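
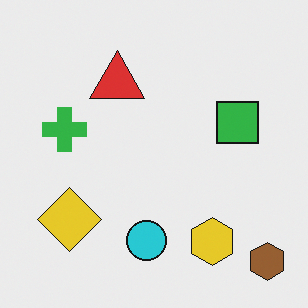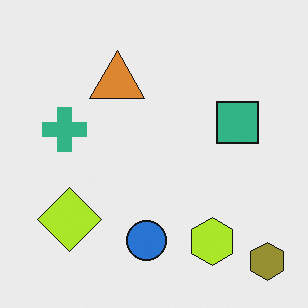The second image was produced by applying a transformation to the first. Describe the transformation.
This is the original image hue-shifted slightly.

Every shape's color has rotated by the same amount around the hue wheel — a uniform hue shift.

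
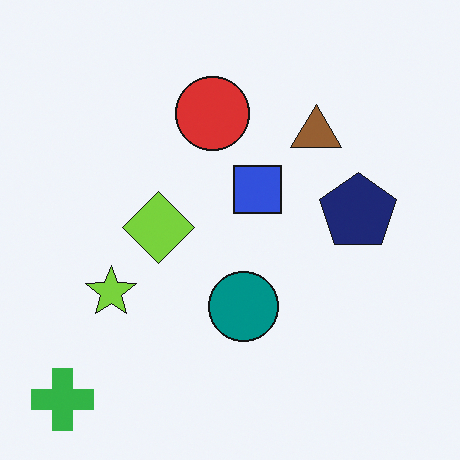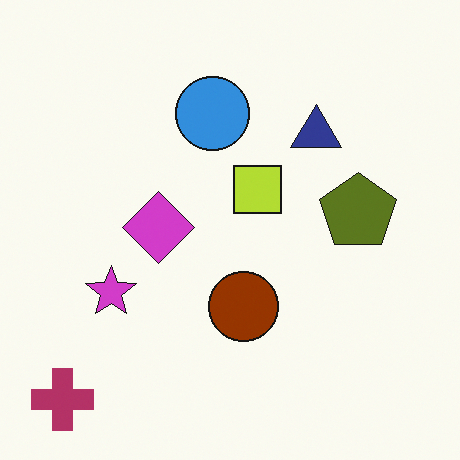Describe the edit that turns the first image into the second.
The image was hue-shifted by a large amount.

Every shape's color has rotated by the same amount around the hue wheel — a uniform hue shift.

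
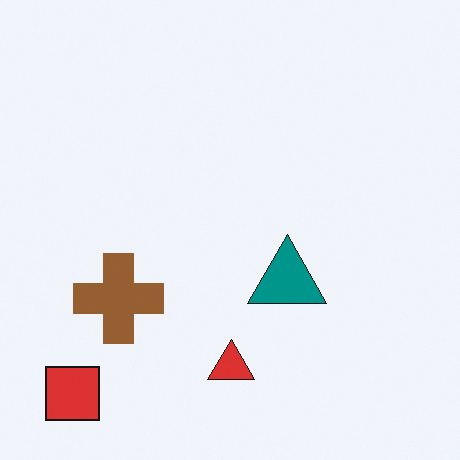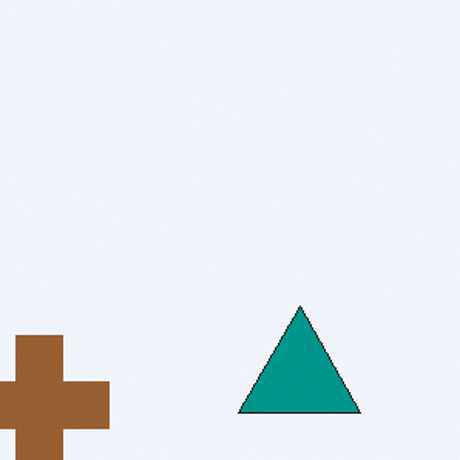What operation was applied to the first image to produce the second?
The second image is the first cropped to a modestly smaller region and rescaled.

The visible shapes are larger and the field of view is narrower; shapes near the original edges may be partly or wholly outside the frame — a crop-and-rescale.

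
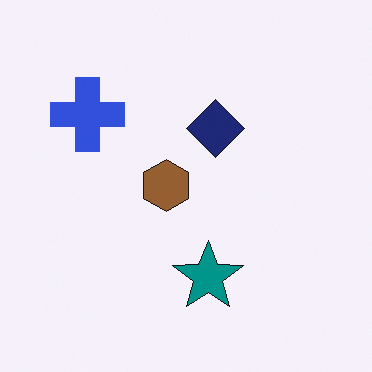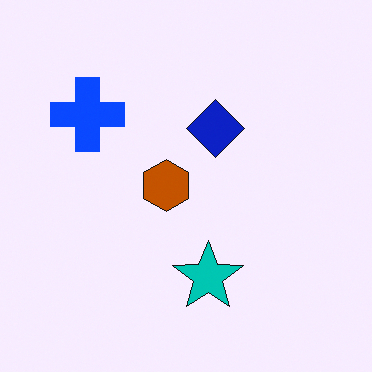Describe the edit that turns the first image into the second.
Made much more vivid (saturation change).

All colors are more vivid — a global saturation change.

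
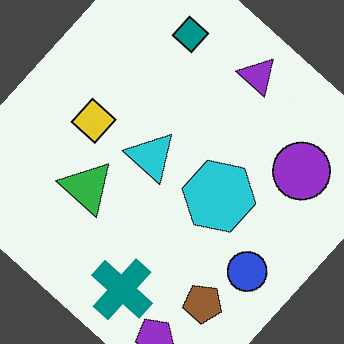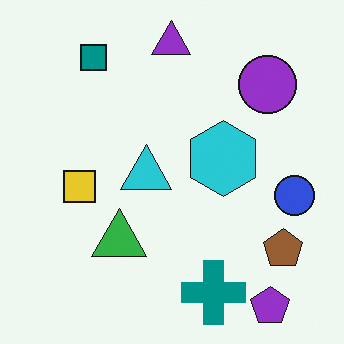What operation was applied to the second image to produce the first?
This is the original image rotated clockwise by a large amount — several tens of degrees.

Every shape is tilted by the same angle and the image corners show triangular fill wedges — a whole-image rotation by a non-right angle.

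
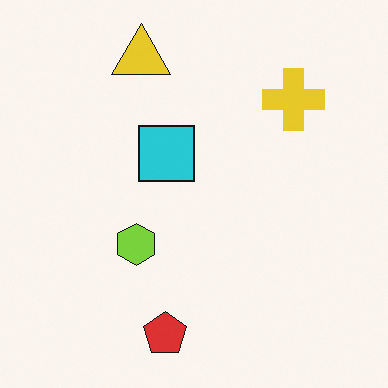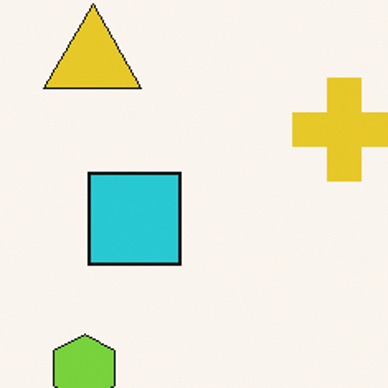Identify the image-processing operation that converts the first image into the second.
Cropped tightly and scaled back up.

The visible shapes are larger and the field of view is narrower; shapes near the original edges may be partly or wholly outside the frame — a crop-and-rescale.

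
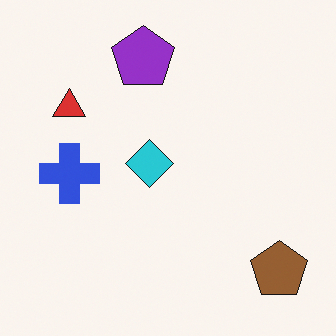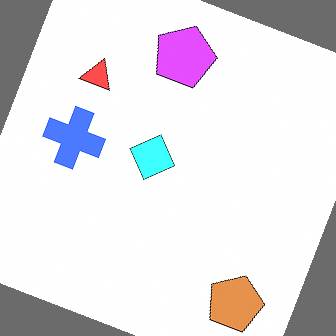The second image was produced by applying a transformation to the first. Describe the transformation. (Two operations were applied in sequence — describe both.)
This is the original image rotated clockwise by a moderate amount, then noticeably brightened.

Every shape is tilted by the same angle and the image corners show triangular fill wedges — a whole-image rotation by a non-right angle. Every pixel — background and shapes alike — is uniformly brightened.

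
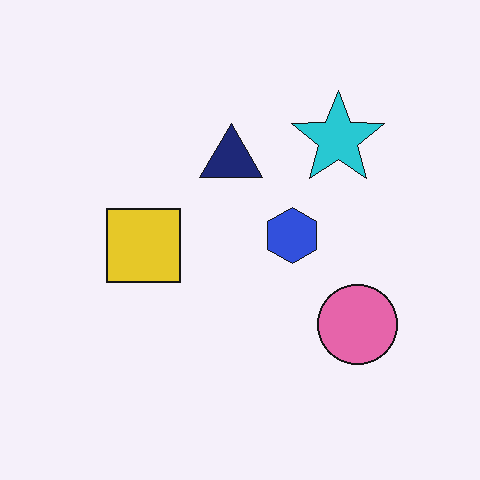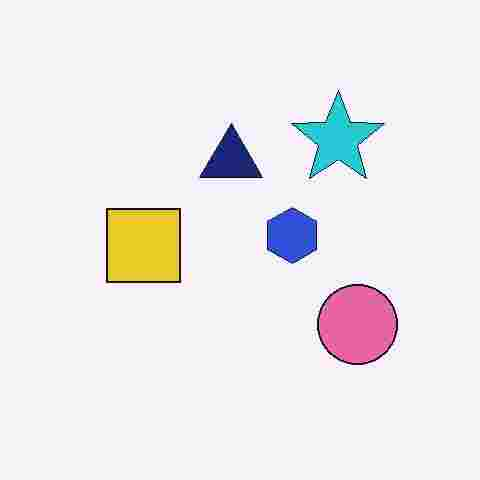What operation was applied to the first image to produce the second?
It was heavily JPEG-compressed with obvious blocking artifacts.

Blocky 8×8 compression artifacts appear around shape edges and the flat background shows ringing — characteristic JPEG degradation.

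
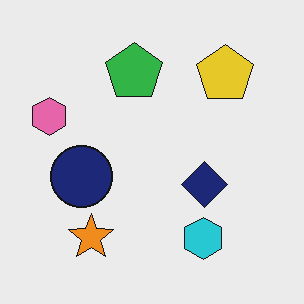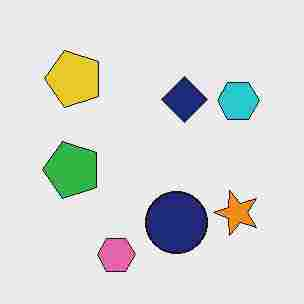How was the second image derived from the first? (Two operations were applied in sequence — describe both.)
The transformation is: rotated 90° counter-clockwise, then heavily JPEG-compressed with obvious blocking artifacts.

The pink hexagon sits in the left of the first image and the bottom of the second — consistent with a whole-image 90° counter-clockwise rotation. Blocky 8×8 compression artifacts appear around shape edges and the flat background shows ringing — characteristic JPEG degradation.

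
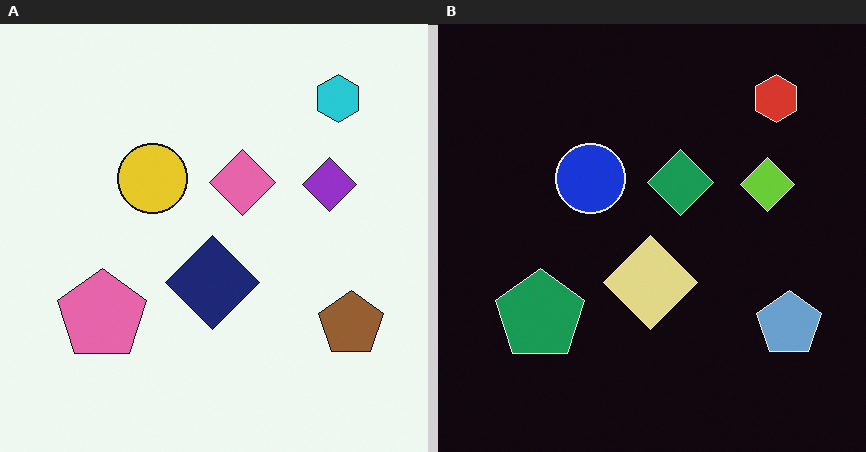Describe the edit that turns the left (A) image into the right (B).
The transformation is: color-inverted (negative).

The light background has become dark and every shape's color is its complement — a photographic negative.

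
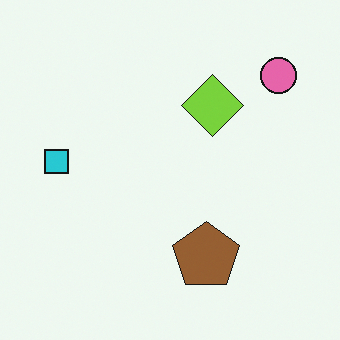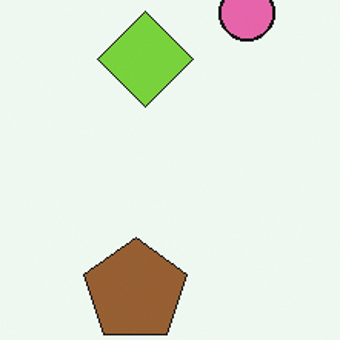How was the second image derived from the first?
The image was cropped to a modestly smaller region and rescaled.

The visible shapes are larger and the field of view is narrower; shapes near the original edges may be partly or wholly outside the frame — a crop-and-rescale.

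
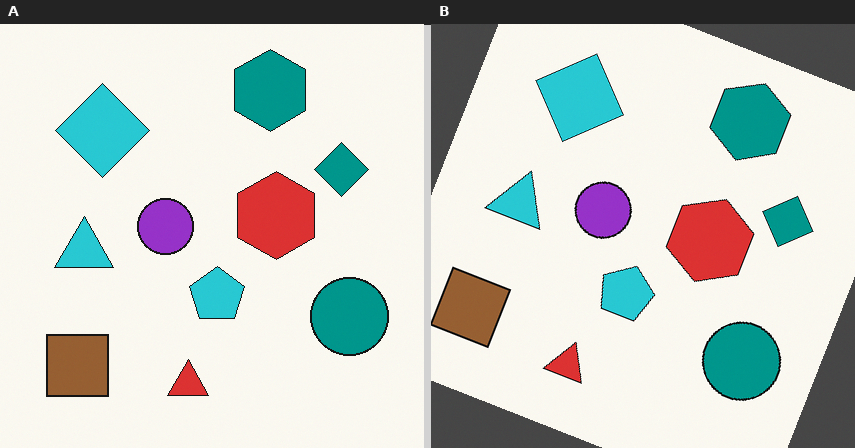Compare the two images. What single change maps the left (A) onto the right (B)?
Rotated clockwise by a clearly visible amount.

Every shape is tilted by the same angle and the image corners show triangular fill wedges — a whole-image rotation by a non-right angle.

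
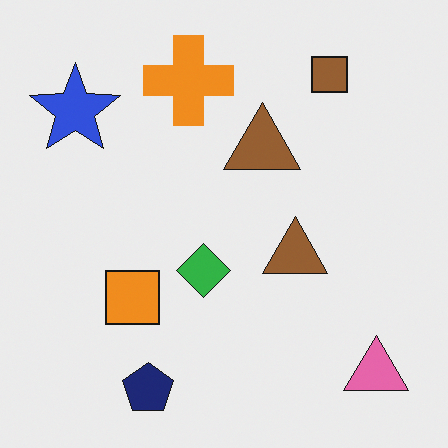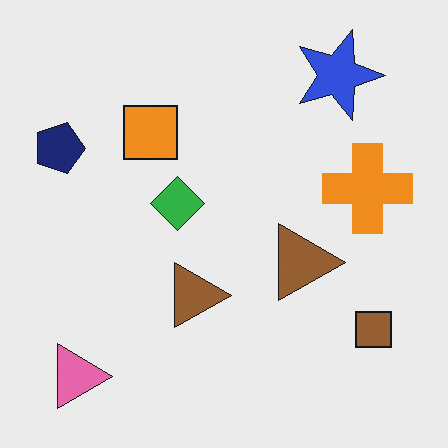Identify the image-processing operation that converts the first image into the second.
The transformation is: rotated 90° clockwise.

The pink triangle sits in the bottom-right of the first image and the bottom-left of the second — consistent with a whole-image 90° clockwise rotation.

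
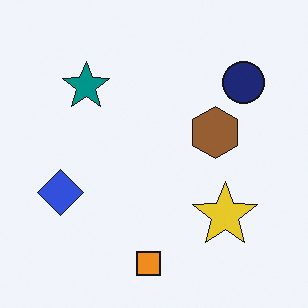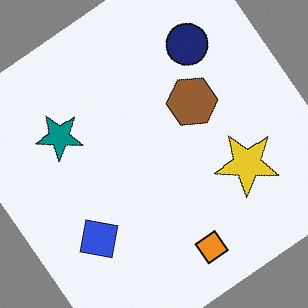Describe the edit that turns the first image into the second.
The image was rotated counter-clockwise by a large amount — several tens of degrees.

Every shape is tilted by the same angle and the image corners show triangular fill wedges — a whole-image rotation by a non-right angle.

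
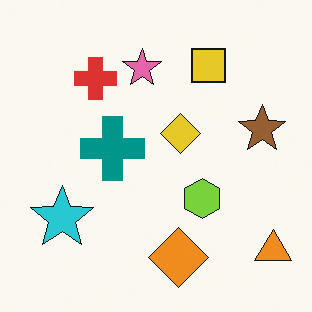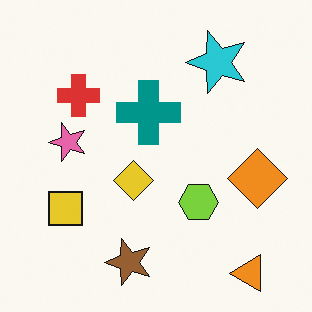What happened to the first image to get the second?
Transposed (reflected across the top-left ↔ bottom-right diagonal).

Shapes have swapped their row and column positions — what was in the top-right is now in the bottom-left — a diagonal reflection.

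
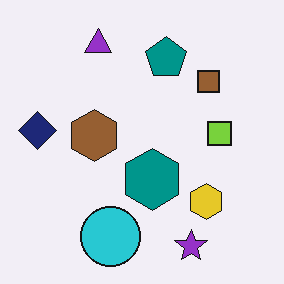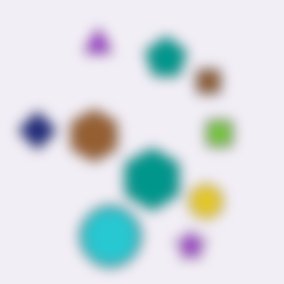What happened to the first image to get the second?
It was heavily blurred.

Shape edges and outlines are uniformly softened across the whole image.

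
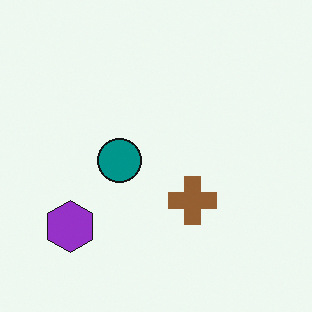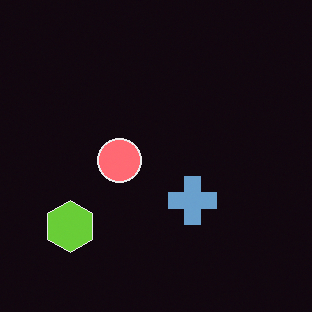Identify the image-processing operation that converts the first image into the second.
The second image is the first color-inverted (negative).

The light background has become dark and every shape's color is its complement — a photographic negative.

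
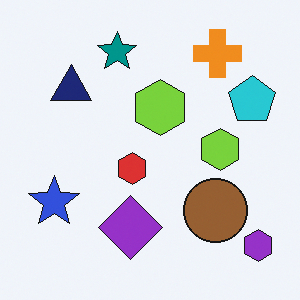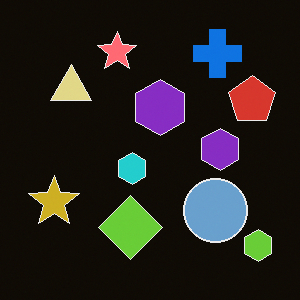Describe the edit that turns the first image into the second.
This is the original image color-inverted (negative).

The light background has become dark and every shape's color is its complement — a photographic negative.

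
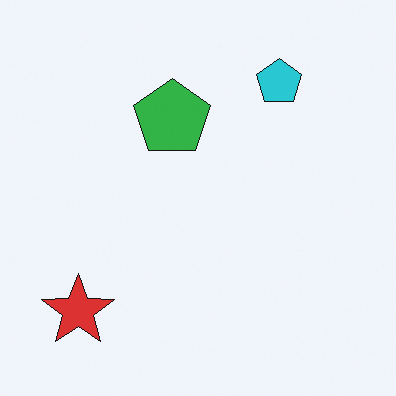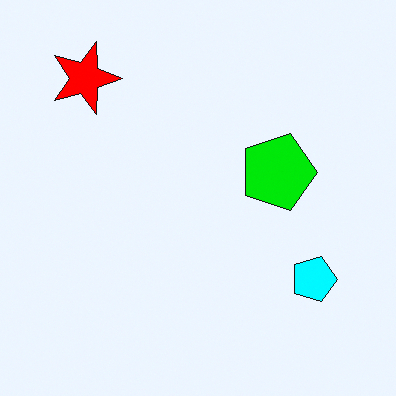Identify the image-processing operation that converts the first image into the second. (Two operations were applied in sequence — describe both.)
This is the original image made much more vivid (saturation change), then rotated 90° clockwise.

All colors are more vivid — a global saturation change. The red star sits in the bottom-left of the first image and the top-left of the second — consistent with a whole-image 90° clockwise rotation.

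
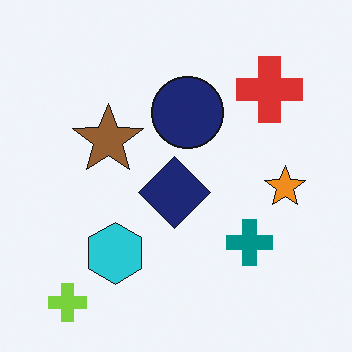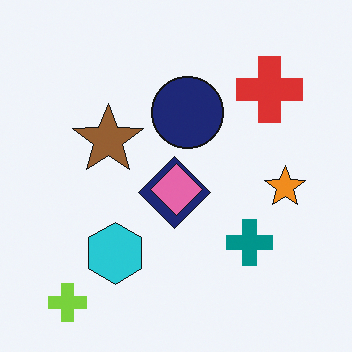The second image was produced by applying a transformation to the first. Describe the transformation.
The transformation is: overlaid with an additional pink diamond.

A pink diamond appears in the second image that is absent from the first.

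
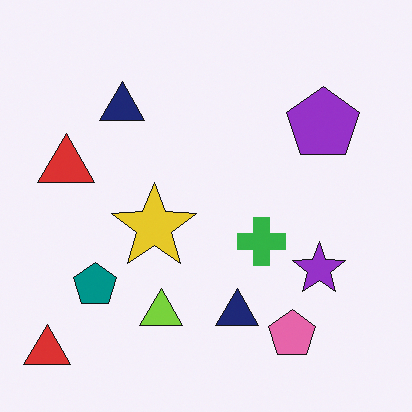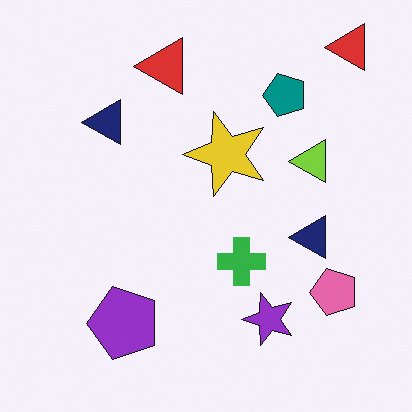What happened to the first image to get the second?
Transposed (reflected across the top-left ↔ bottom-right diagonal).

Shapes have swapped their row and column positions — what was in the top-right is now in the bottom-left — a diagonal reflection.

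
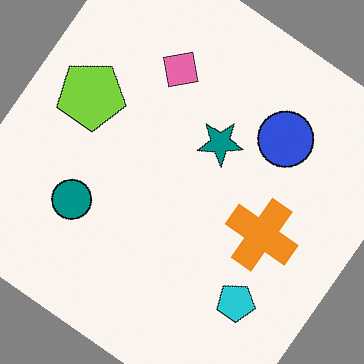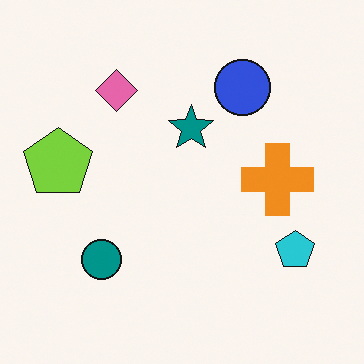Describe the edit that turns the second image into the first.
Rotated clockwise by a large amount — several tens of degrees.

Every shape is tilted by the same angle and the image corners show triangular fill wedges — a whole-image rotation by a non-right angle.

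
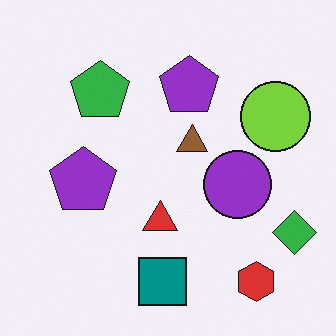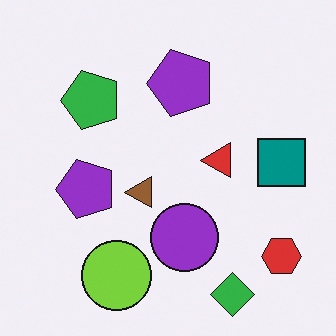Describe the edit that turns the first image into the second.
It was transposed (reflected across the top-left ↔ bottom-right diagonal).

Shapes have swapped their row and column positions — what was in the top-right is now in the bottom-left — a diagonal reflection.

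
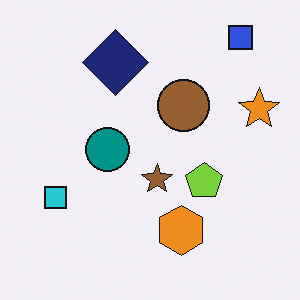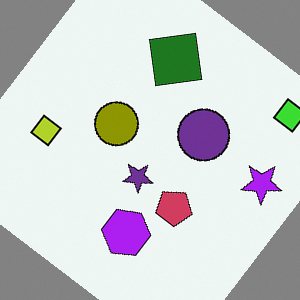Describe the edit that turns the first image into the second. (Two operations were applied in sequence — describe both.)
The transformation is: rotated clockwise by a large amount — several tens of degrees, then hue-shifted through roughly half the color wheel.

Every shape is tilted by the same angle and the image corners show triangular fill wedges — a whole-image rotation by a non-right angle. Every shape's color has rotated by the same amount around the hue wheel — a uniform hue shift.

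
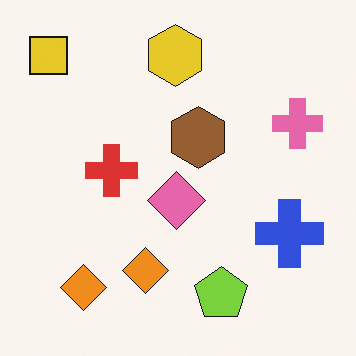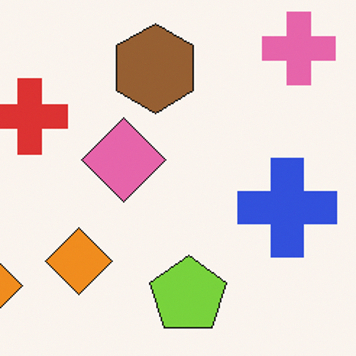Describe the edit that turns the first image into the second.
This is the original image cropped slightly and scaled back up.

The visible shapes are larger and the field of view is narrower; shapes near the original edges may be partly or wholly outside the frame — a crop-and-rescale.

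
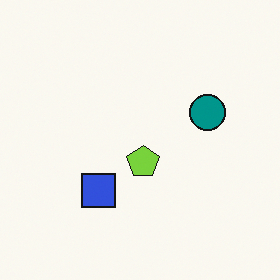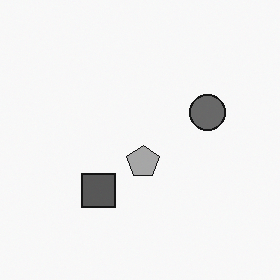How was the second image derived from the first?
The transformation is: converted to grayscale.

All color is removed — every shape is now a shade of grey.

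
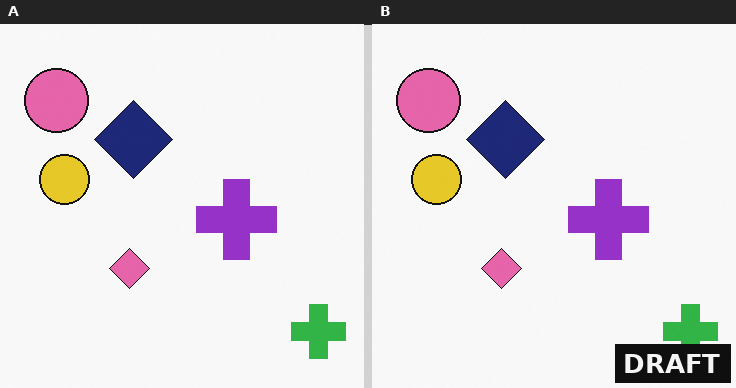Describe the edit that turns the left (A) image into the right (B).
This is the original image watermarked with the text "DRAFT" in the lower-right corner.

A dark label reading "DRAFT" appears in the lower-right corner.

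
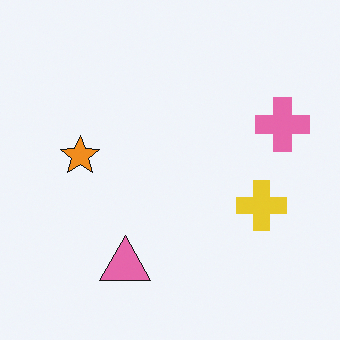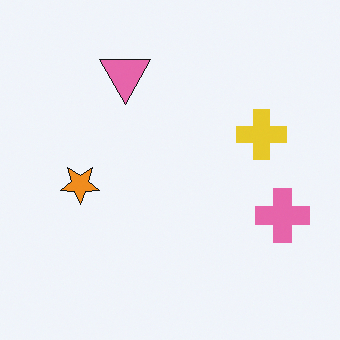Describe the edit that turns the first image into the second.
The second image is the first flipped vertically (top ↔ bottom).

The pink triangle is in the bottom of the first image and the top of the second — shapes on opposite sides of the horizontal midline have swapped in a mirror flip.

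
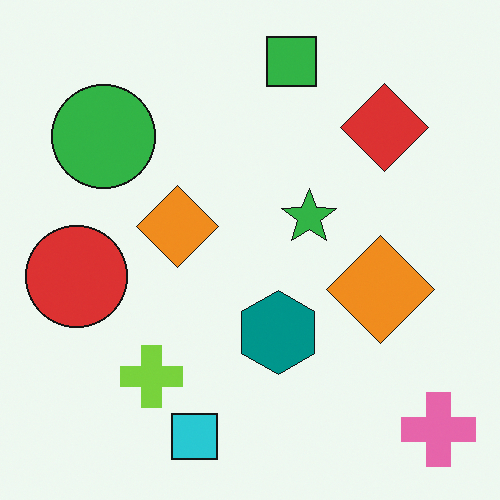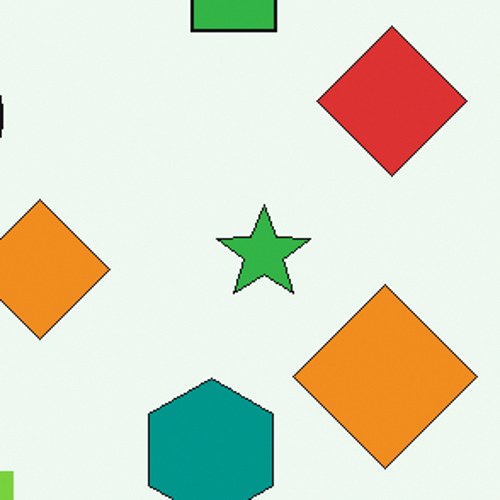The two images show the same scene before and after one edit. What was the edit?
Cropped to a noticeably smaller region and rescaled.

The visible shapes are larger and the field of view is narrower; shapes near the original edges may be partly or wholly outside the frame — a crop-and-rescale.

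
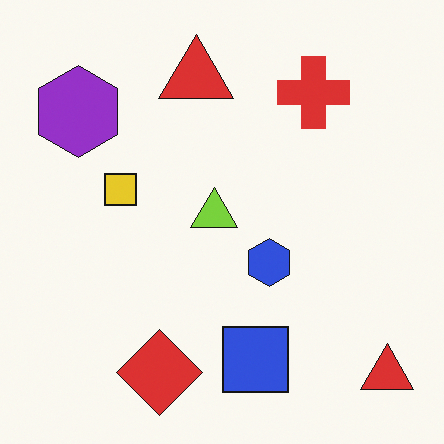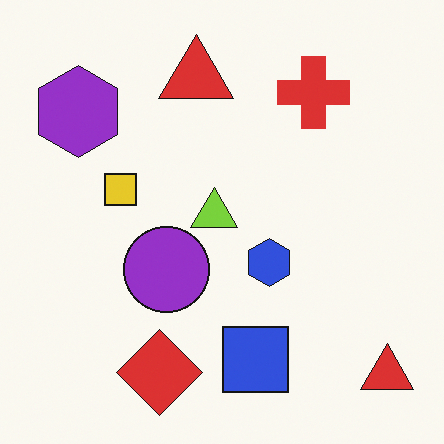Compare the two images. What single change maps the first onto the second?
It was overlaid with an additional purple circle.

A purple circle appears in the second image that is absent from the first.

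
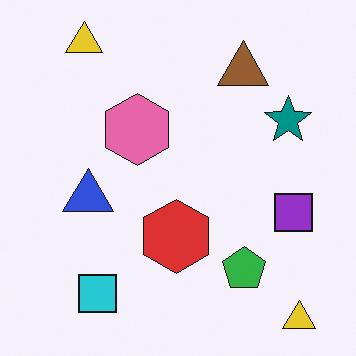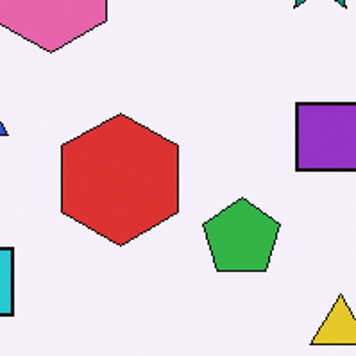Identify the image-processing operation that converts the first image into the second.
The transformation is: cropped to a noticeably smaller region and rescaled.

The visible shapes are larger and the field of view is narrower; shapes near the original edges may be partly or wholly outside the frame — a crop-and-rescale.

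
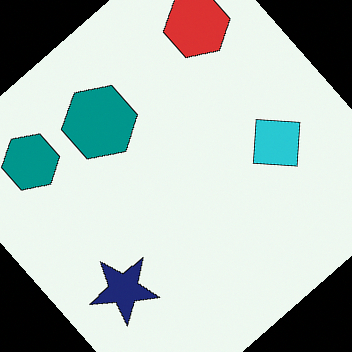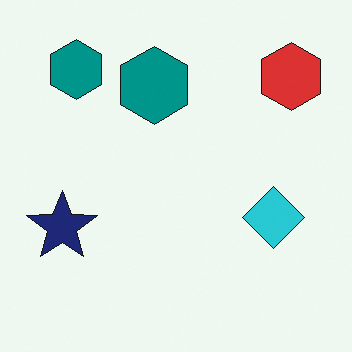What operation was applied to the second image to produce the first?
The transformation is: rotated counter-clockwise by a large amount — several tens of degrees.

Every shape is tilted by the same angle and the image corners show triangular fill wedges — a whole-image rotation by a non-right angle.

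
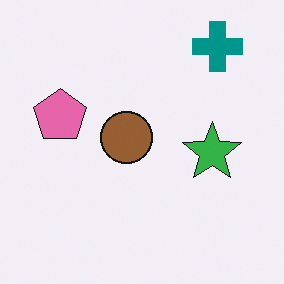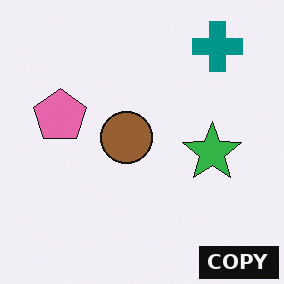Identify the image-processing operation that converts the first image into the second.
Watermarked with the text "COPY" in the lower-right corner.

A dark label reading "COPY" appears in the lower-right corner.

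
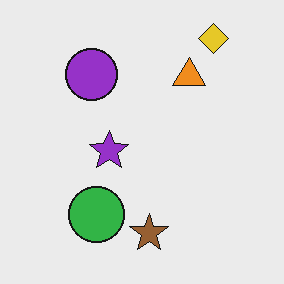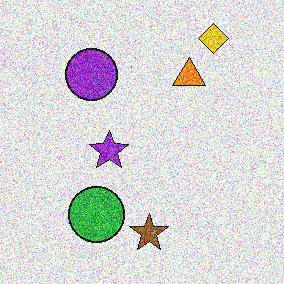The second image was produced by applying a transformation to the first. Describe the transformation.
Degraded with strong gaussian noise.

Random speckle covers the whole image, including the flat background.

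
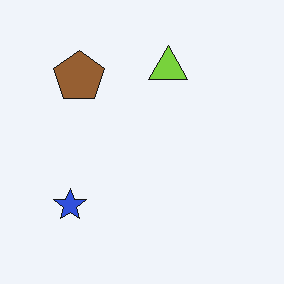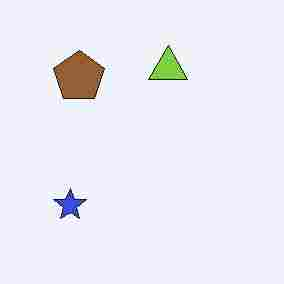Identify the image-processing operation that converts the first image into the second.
Degraded with heavy JPEG compression.

Blocky 8×8 compression artifacts appear around shape edges and the flat background shows ringing — characteristic JPEG degradation.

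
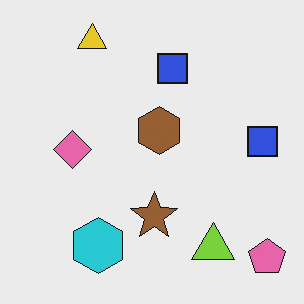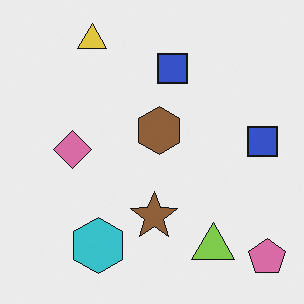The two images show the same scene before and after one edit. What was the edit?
This is the original image slightly desaturated.

All colors are more muted and greyish — a global saturation change.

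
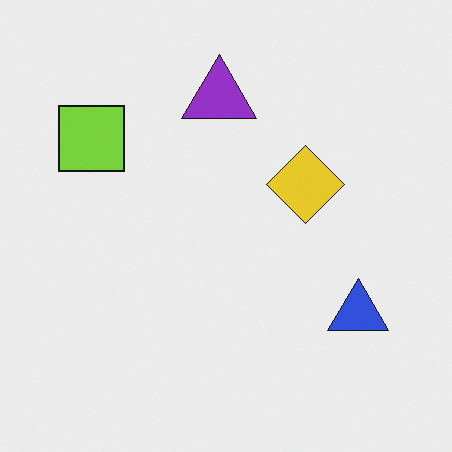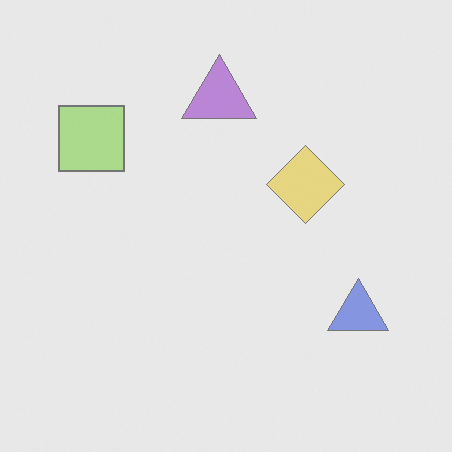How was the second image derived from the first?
It was washed out (contrast reduced).

Tones are pushed toward mid-grey across the whole image — a global contrast change.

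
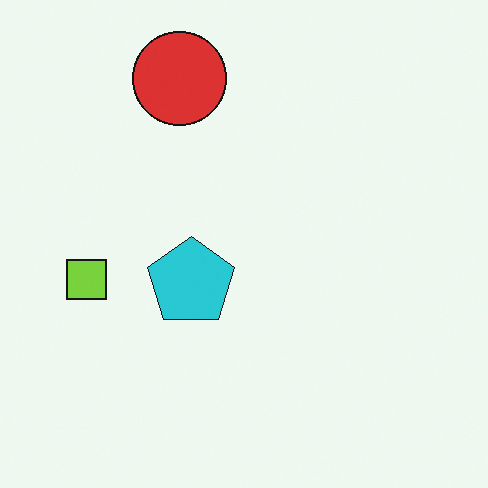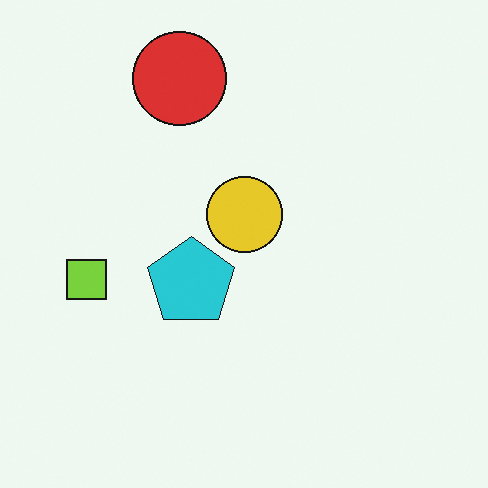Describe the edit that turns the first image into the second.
This is the original image overlaid with an additional yellow circle.

A yellow circle appears in the second image that is absent from the first.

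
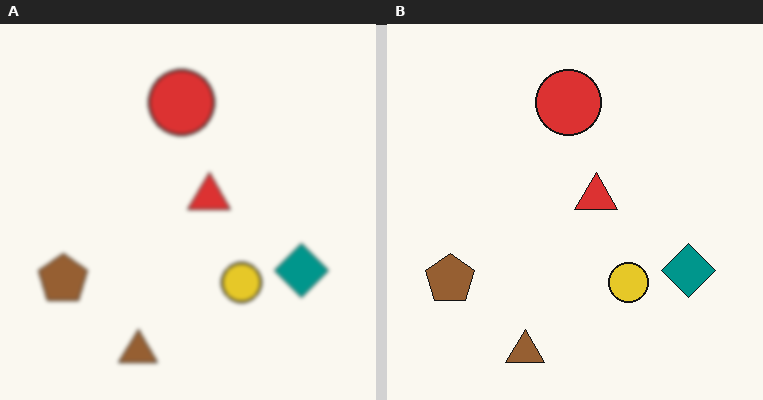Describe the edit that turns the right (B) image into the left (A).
This is the original image lightly blurred.

Shape edges and outlines are uniformly softened across the whole image.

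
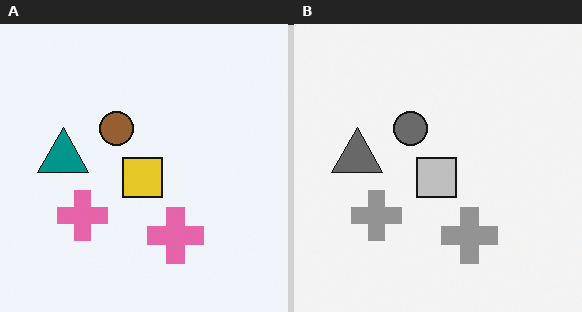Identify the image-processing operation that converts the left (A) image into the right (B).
The transformation is: converted to grayscale.

All color is removed — every shape is now a shade of grey.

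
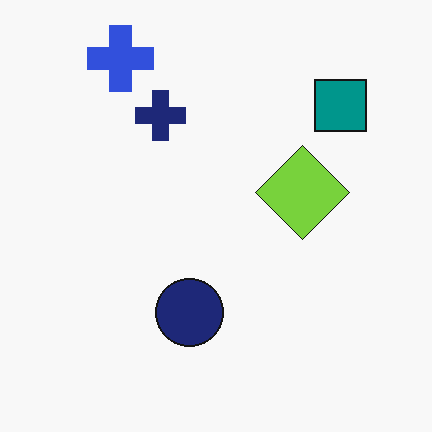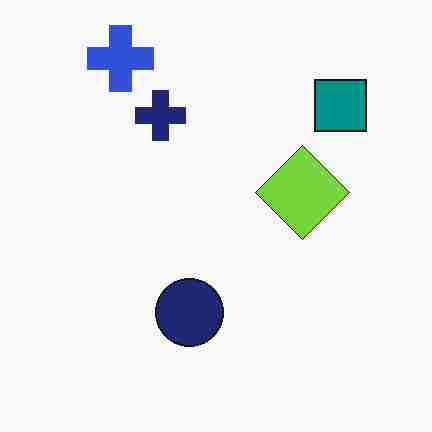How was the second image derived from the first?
It was degraded with heavy JPEG compression.

Blocky 8×8 compression artifacts appear around shape edges and the flat background shows ringing — characteristic JPEG degradation.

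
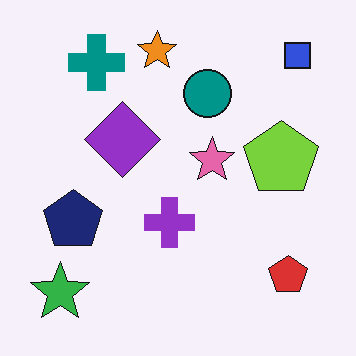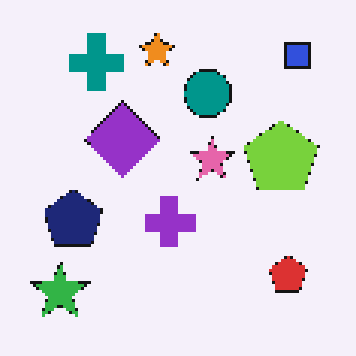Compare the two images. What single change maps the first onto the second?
Lightly pixelated (a mild mosaic effect).

Shapes are reduced to large square blocks; fine edges and outlines are lost — a downscale-then-upscale (mosaic) effect.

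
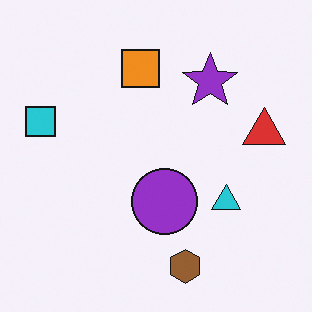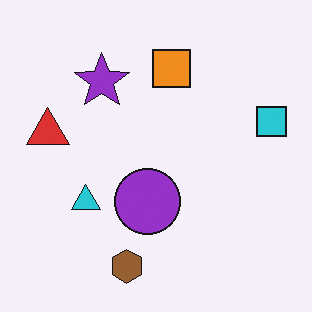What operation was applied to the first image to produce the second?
Flipped horizontally (left ↔ right).

The cyan square is in the left of the first image and the right of the second — shapes on opposite sides of the vertical midline have swapped in a mirror flip.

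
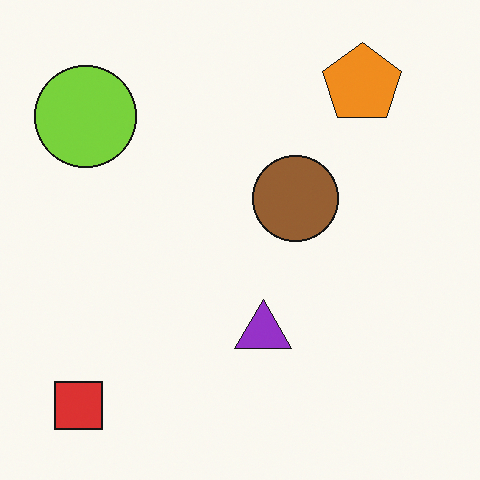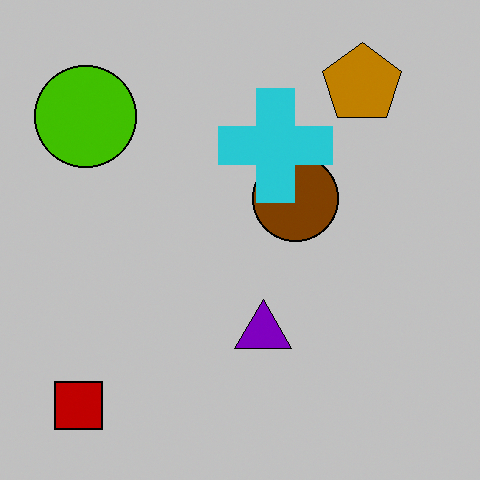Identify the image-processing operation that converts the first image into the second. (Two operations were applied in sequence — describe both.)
The second image is the first heavily posterized to just a handful of flat colors, then overlaid with an additional cyan cross.

Each flat color has snapped to a coarser quantized level — most visibly, the near-white background has dropped to a flat grey. A cyan cross appears in the second image that is absent from the first.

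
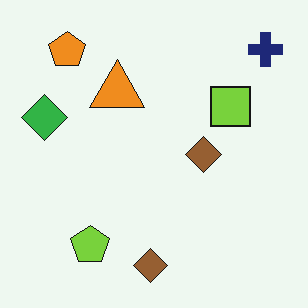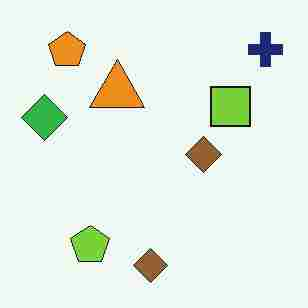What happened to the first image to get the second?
This is the original image heavily JPEG-compressed with obvious blocking artifacts.

Blocky 8×8 compression artifacts appear around shape edges and the flat background shows ringing — characteristic JPEG degradation.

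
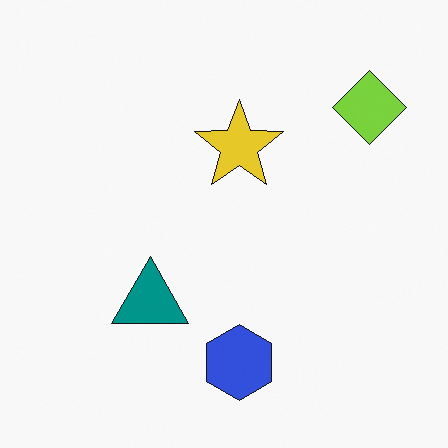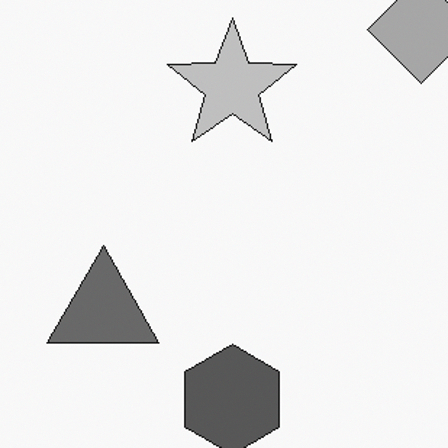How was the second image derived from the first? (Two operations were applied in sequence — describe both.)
The second image is the first cropped to a modestly smaller region and rescaled, then converted to grayscale.

The visible shapes are larger and the field of view is narrower; shapes near the original edges may be partly or wholly outside the frame — a crop-and-rescale. All color is removed — every shape is now a shade of grey.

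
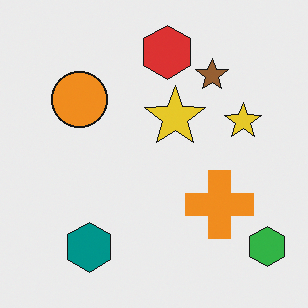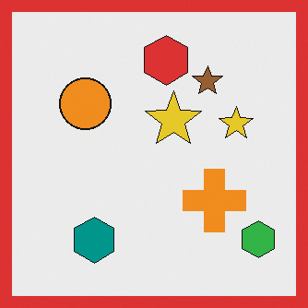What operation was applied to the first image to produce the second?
The transformation is: framed with a red border.

A solid red frame runs around the edge of the second image, with the content slightly shrunk inside it.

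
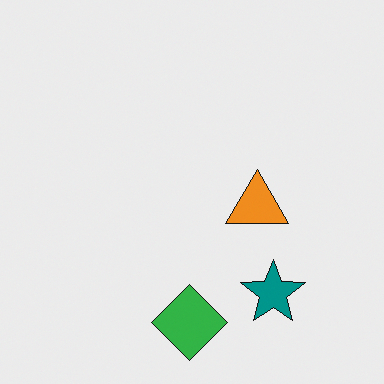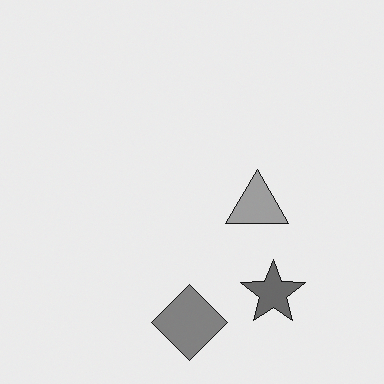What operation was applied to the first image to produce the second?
The image was converted to grayscale.

All color is removed — every shape is now a shade of grey.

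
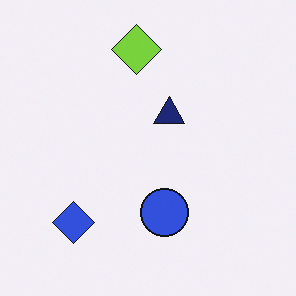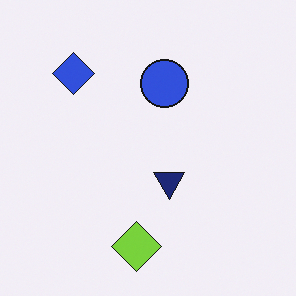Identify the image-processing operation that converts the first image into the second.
Flipped vertically (top ↔ bottom).

The lime diamond is in the top of the first image and the bottom of the second — shapes on opposite sides of the horizontal midline have swapped in a mirror flip.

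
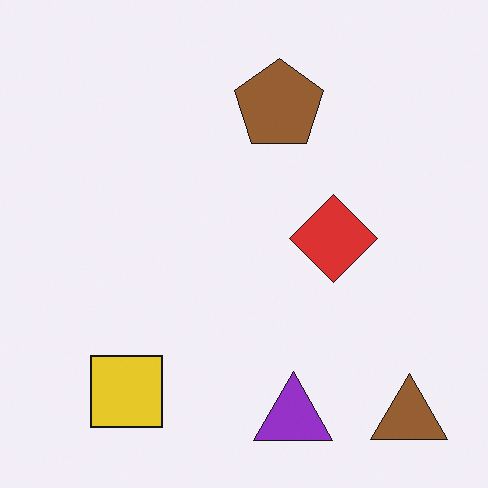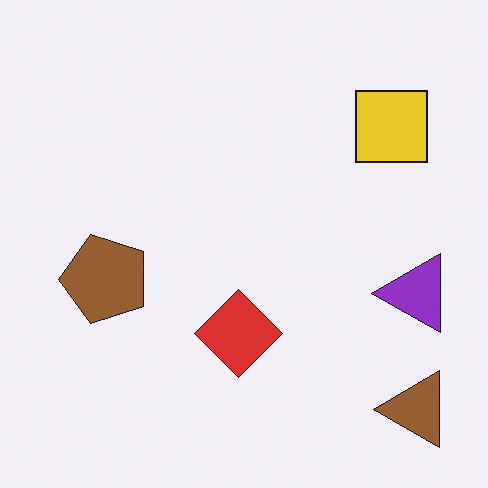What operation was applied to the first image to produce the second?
Transposed (reflected across the top-left ↔ bottom-right diagonal).

Shapes have swapped their row and column positions — what was in the top-right is now in the bottom-left — a diagonal reflection.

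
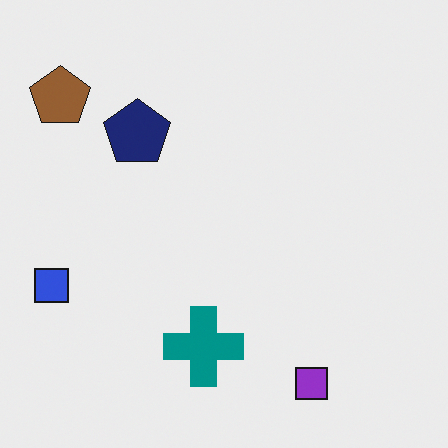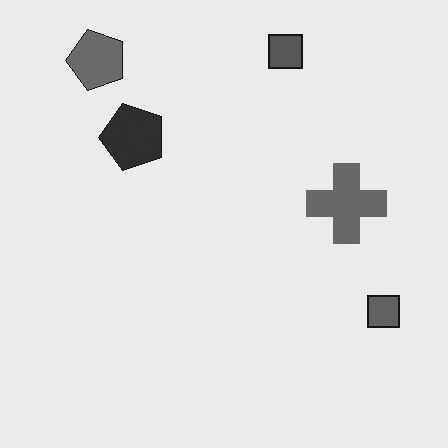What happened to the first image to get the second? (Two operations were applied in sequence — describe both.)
Converted to grayscale, then transposed (reflected across the top-left ↔ bottom-right diagonal).

All color is removed — every shape is now a shade of grey. Shapes have swapped their row and column positions — what was in the top-right is now in the bottom-left — a diagonal reflection.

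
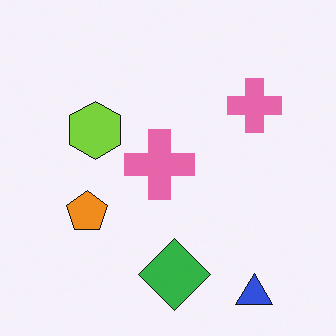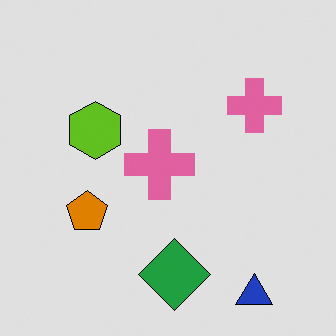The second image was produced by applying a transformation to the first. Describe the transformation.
The image was posterized to a reduced palette.

Each flat color has snapped to a coarser quantized level — most visibly, the near-white background has dropped to a flat grey.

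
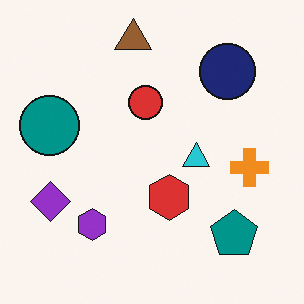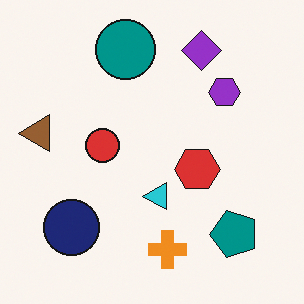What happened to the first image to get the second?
This is the original image transposed (reflected across the top-left ↔ bottom-right diagonal).

Shapes have swapped their row and column positions — what was in the top-right is now in the bottom-left — a diagonal reflection.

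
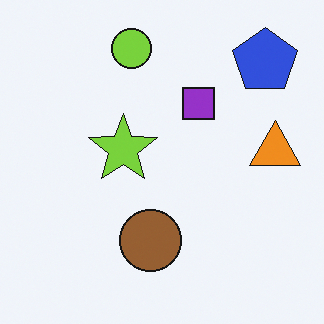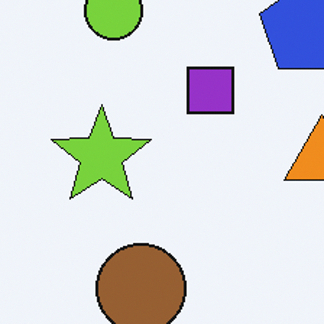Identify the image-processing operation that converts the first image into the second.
The image was cropped to a modestly smaller region and rescaled.

The visible shapes are larger and the field of view is narrower; shapes near the original edges may be partly or wholly outside the frame — a crop-and-rescale.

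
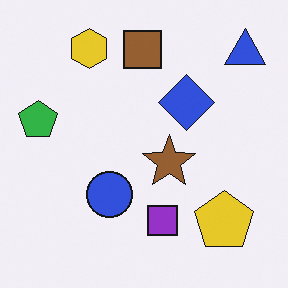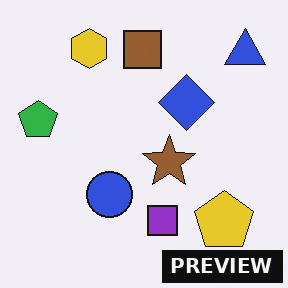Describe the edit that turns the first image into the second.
It was watermarked with the text "PREVIEW" in the lower-right corner.

A dark label reading "PREVIEW" appears in the lower-right corner.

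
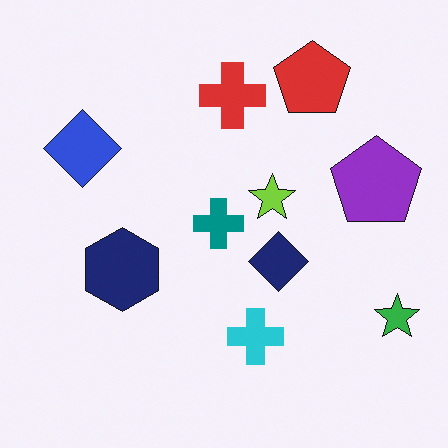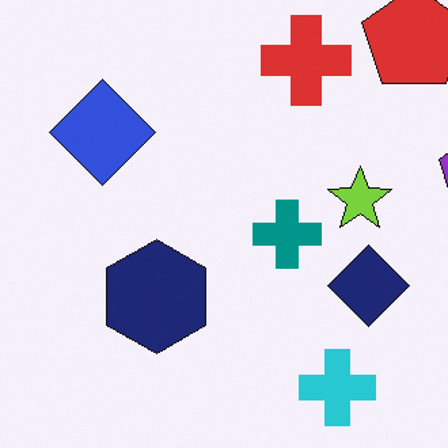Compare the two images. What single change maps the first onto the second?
The transformation is: cropped to a modestly smaller region and rescaled.

The visible shapes are larger and the field of view is narrower; shapes near the original edges may be partly or wholly outside the frame — a crop-and-rescale.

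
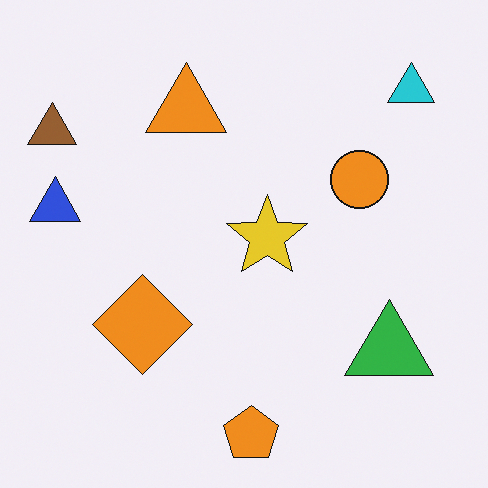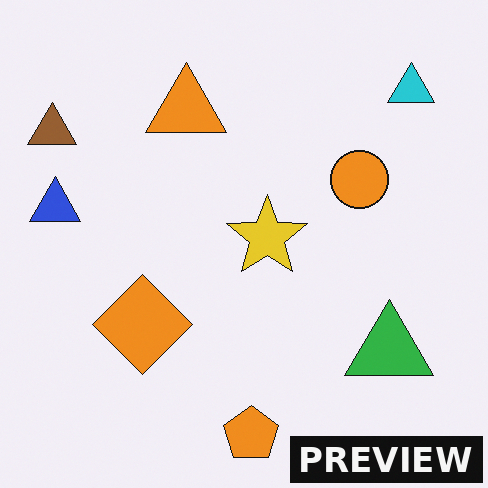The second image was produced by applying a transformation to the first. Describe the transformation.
Watermarked with the text "PREVIEW" in the lower-right corner.

A dark label reading "PREVIEW" appears in the lower-right corner.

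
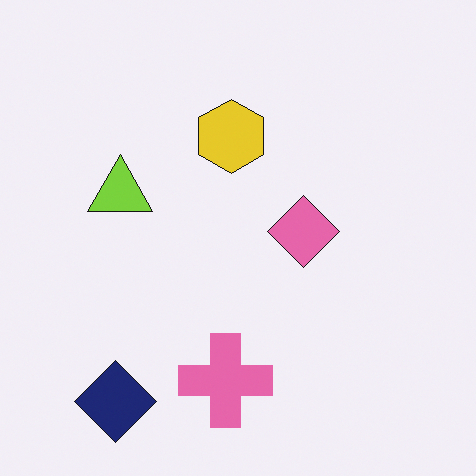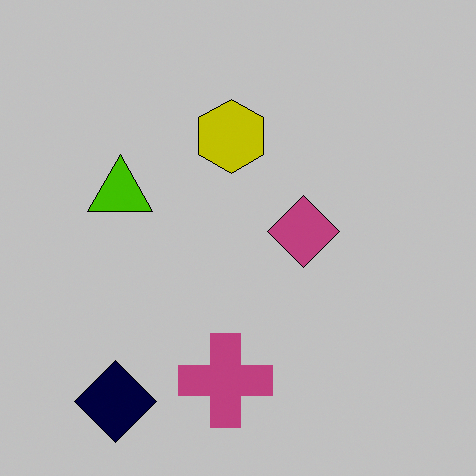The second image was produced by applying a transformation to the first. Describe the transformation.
It was aggressively posterized.

Each flat color has snapped to a coarser quantized level — most visibly, the near-white background has dropped to a flat grey.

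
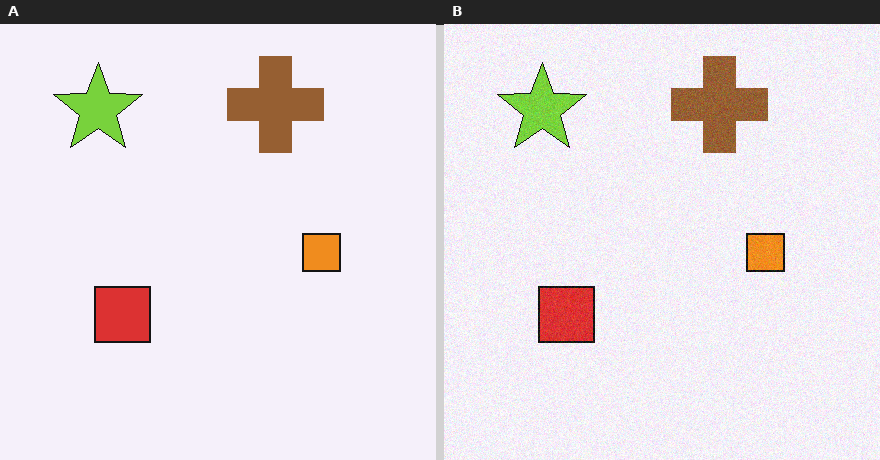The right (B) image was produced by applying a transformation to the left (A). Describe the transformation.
The transformation is: degraded with a light layer of grain.

Random speckle covers the whole image, including the flat background.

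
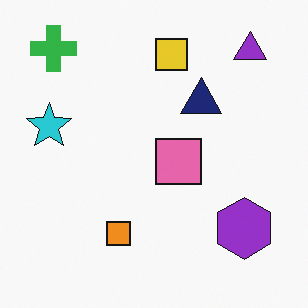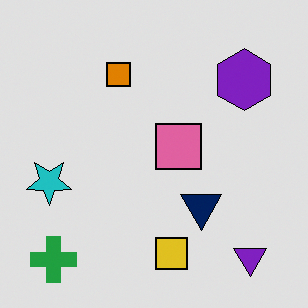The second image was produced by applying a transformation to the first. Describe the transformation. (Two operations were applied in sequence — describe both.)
The image was posterized to a reduced palette, then flipped vertically (top ↔ bottom).

Each flat color has snapped to a coarser quantized level — most visibly, the near-white background has dropped to a flat grey. The green cross is in the top-left of the first image and the bottom-left of the second — shapes on opposite sides of the horizontal midline have swapped in a mirror flip.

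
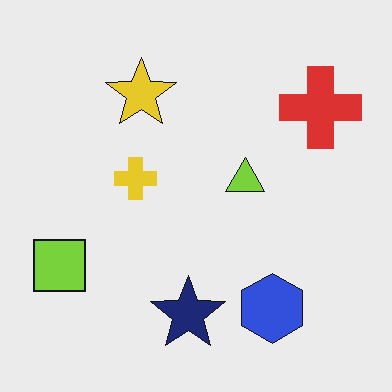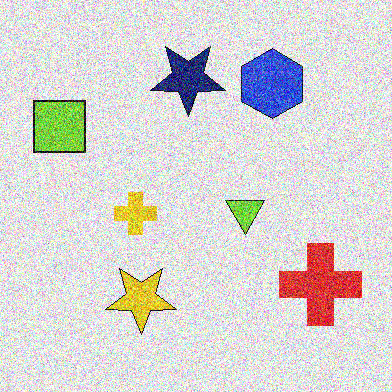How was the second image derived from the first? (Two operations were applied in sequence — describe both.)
The image was flipped vertically (top ↔ bottom), then degraded with strong gaussian noise.

The navy star is in the bottom of the first image and the top of the second — shapes on opposite sides of the horizontal midline have swapped in a mirror flip. Random speckle covers the whole image, including the flat background.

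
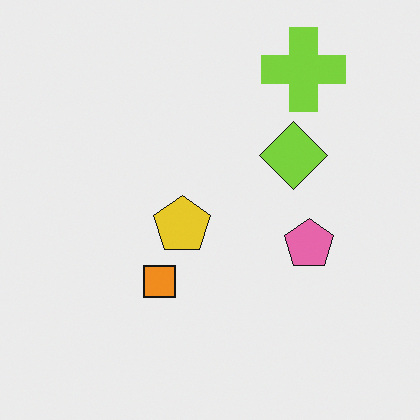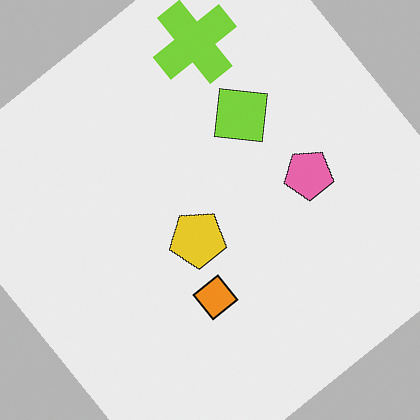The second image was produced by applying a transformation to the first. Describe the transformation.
Rotated counter-clockwise by a large amount — several tens of degrees.

Every shape is tilted by the same angle and the image corners show triangular fill wedges — a whole-image rotation by a non-right angle.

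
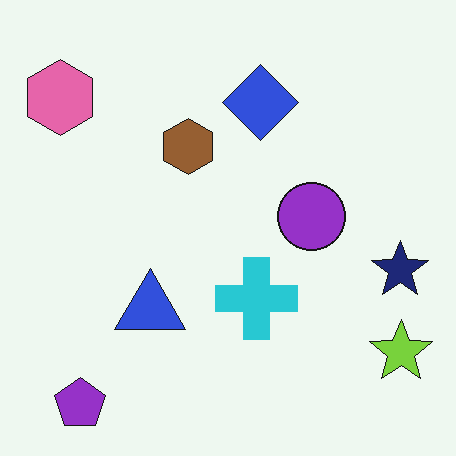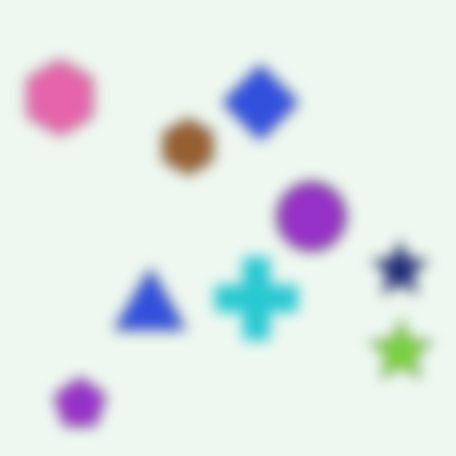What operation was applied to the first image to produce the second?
It was heavily blurred.

Shape edges and outlines are uniformly softened across the whole image.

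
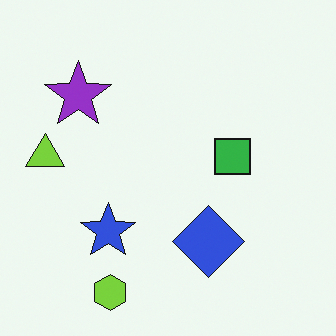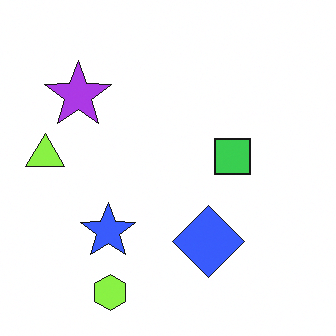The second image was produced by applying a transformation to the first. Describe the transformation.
The image was brightened a little.

Every pixel — background and shapes alike — is uniformly brightened.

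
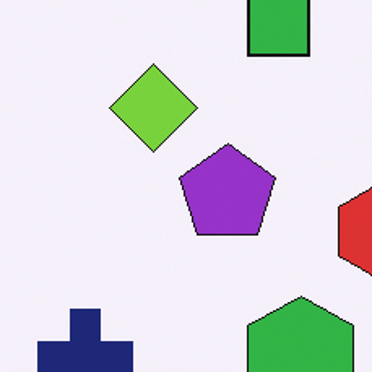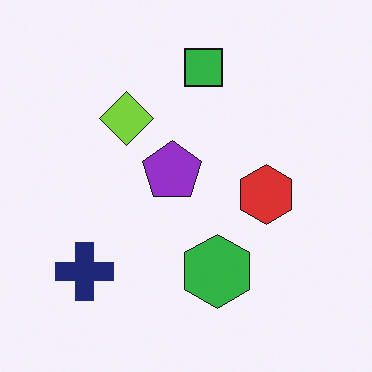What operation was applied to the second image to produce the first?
It was cropped tightly and scaled back up.

The visible shapes are larger and the field of view is narrower; shapes near the original edges may be partly or wholly outside the frame — a crop-and-rescale.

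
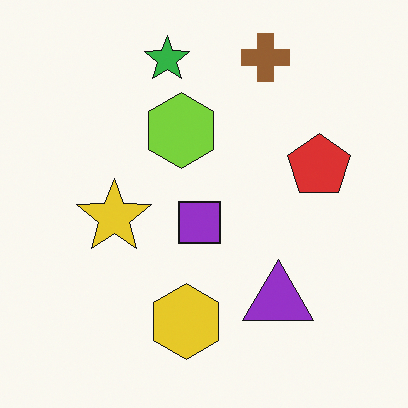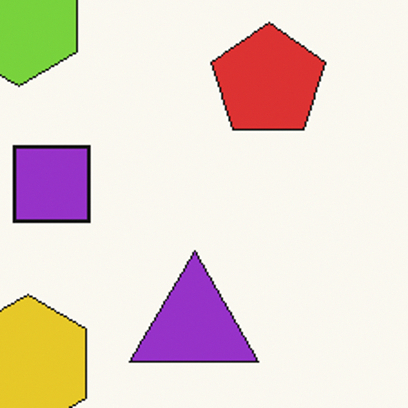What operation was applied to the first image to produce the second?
The transformation is: cropped tightly and scaled back up.

The visible shapes are larger and the field of view is narrower; shapes near the original edges may be partly or wholly outside the frame — a crop-and-rescale.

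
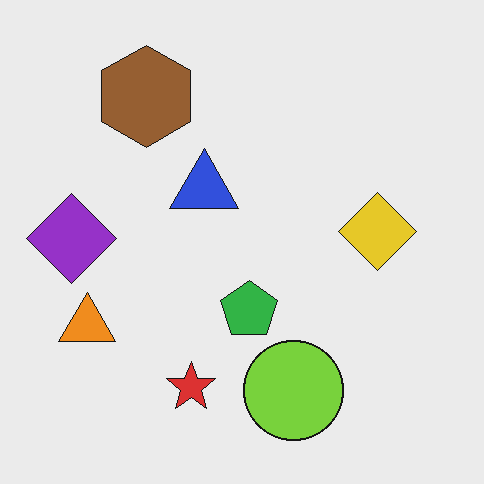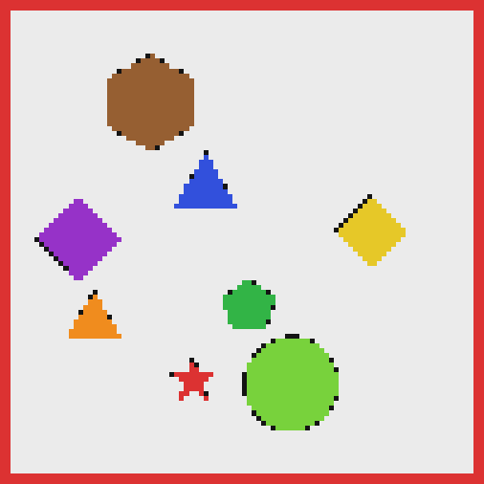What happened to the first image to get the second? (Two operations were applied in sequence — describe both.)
It was mildly pixelated, then framed with a red border.

Shapes are reduced to large square blocks; fine edges and outlines are lost — a downscale-then-upscale (mosaic) effect. A solid red frame runs around the edge of the second image, with the content slightly shrunk inside it.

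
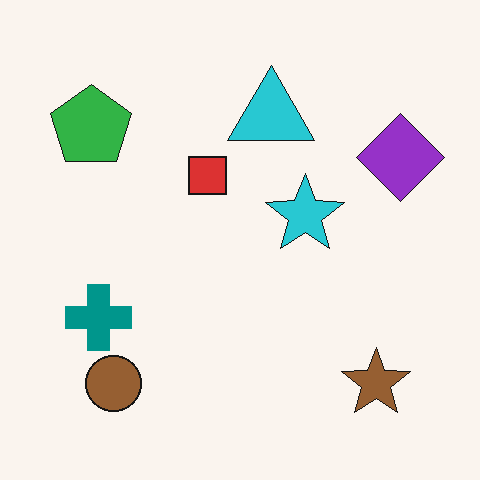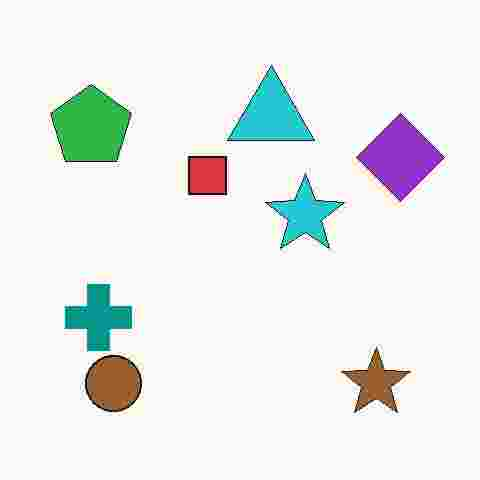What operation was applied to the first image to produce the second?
This is the original image degraded with heavy JPEG compression.

Blocky 8×8 compression artifacts appear around shape edges and the flat background shows ringing — characteristic JPEG degradation.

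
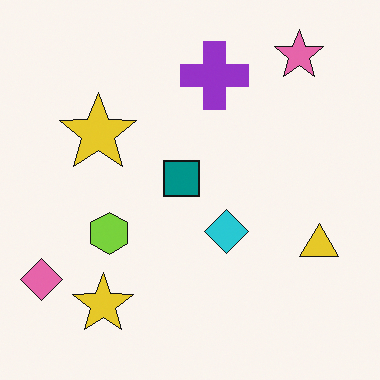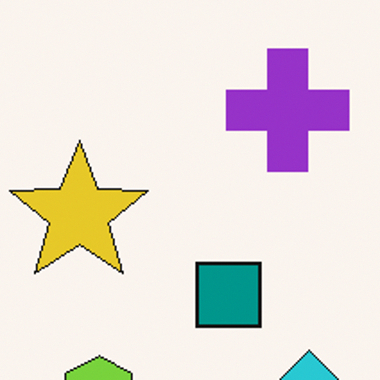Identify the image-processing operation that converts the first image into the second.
The transformation is: cropped to a noticeably smaller region and rescaled.

The visible shapes are larger and the field of view is narrower; shapes near the original edges may be partly or wholly outside the frame — a crop-and-rescale.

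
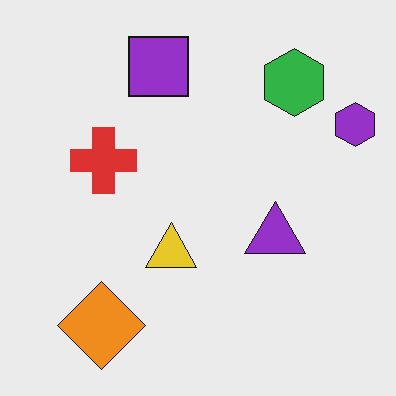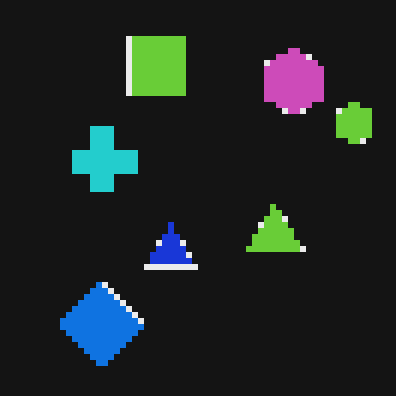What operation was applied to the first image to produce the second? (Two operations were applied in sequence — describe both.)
The image was color-inverted (negative), then moderately pixelated.

The light background has become dark and every shape's color is its complement — a photographic negative. Shapes are reduced to large square blocks; fine edges and outlines are lost — a downscale-then-upscale (mosaic) effect.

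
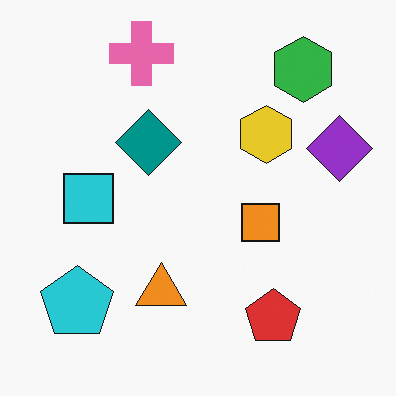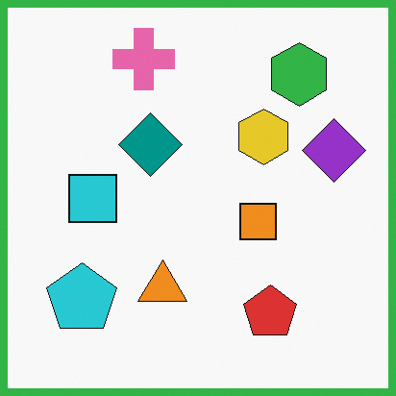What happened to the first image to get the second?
The image was framed with a green border.

A solid green frame runs around the edge of the second image, with the content slightly shrunk inside it.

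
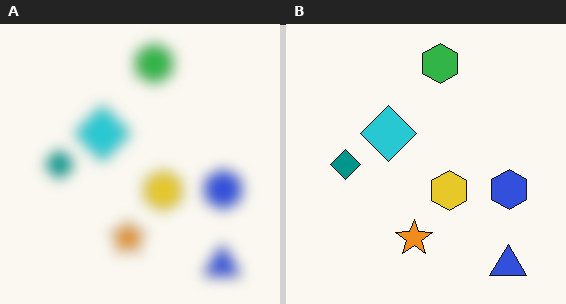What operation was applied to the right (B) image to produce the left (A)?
This is the original image strongly gaussian-blurred.

Shape edges and outlines are uniformly softened across the whole image.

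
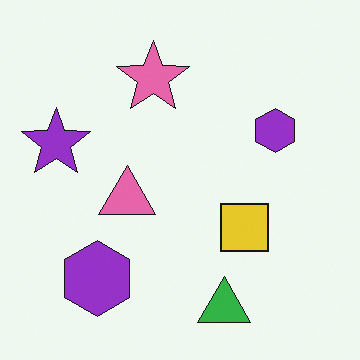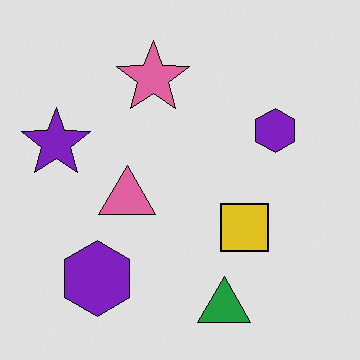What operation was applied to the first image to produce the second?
This is the original image posterized to a reduced palette.

Each flat color has snapped to a coarser quantized level — most visibly, the near-white background has dropped to a flat grey.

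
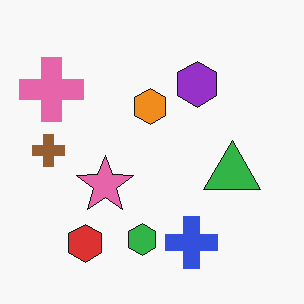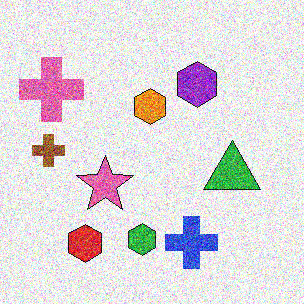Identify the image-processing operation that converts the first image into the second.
The second image is the first degraded with heavy additive noise.

Random speckle covers the whole image, including the flat background.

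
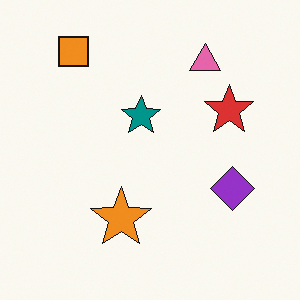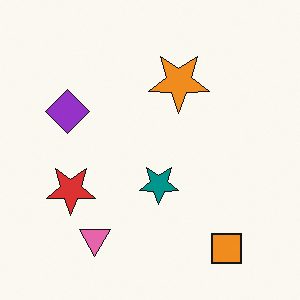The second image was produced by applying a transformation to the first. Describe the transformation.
The image was rotated 180°.

The orange square sits in the top-left of the first image and the bottom-right of the second — consistent with a whole-image 180° rotation.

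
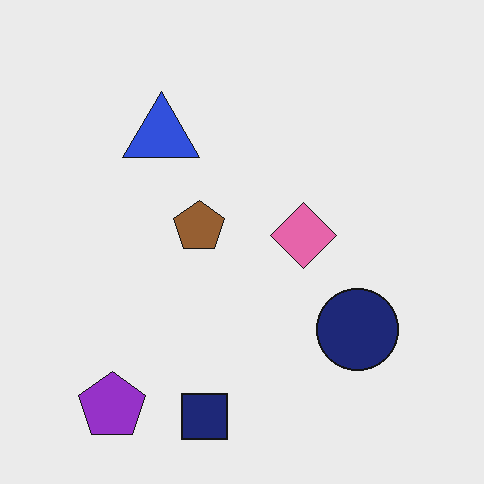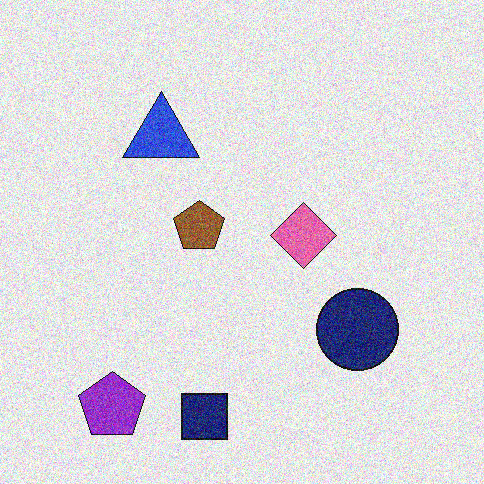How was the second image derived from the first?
The image was degraded with a thick layer of grain.

Random speckle covers the whole image, including the flat background.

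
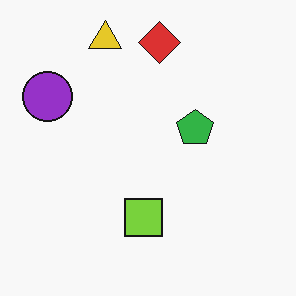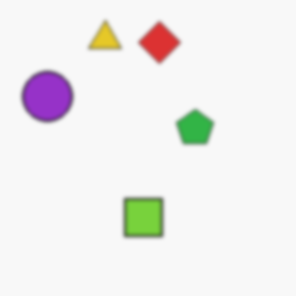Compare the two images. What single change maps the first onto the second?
The second image is the first slightly softened.

Shape edges and outlines are uniformly softened across the whole image.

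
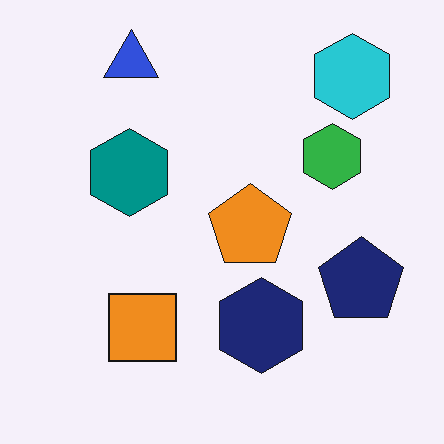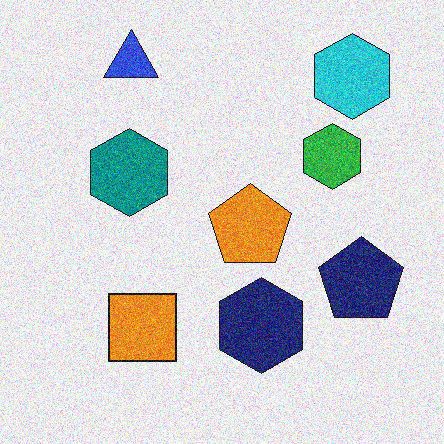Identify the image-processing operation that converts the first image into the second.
Degraded with moderate additive noise.

Random speckle covers the whole image, including the flat background.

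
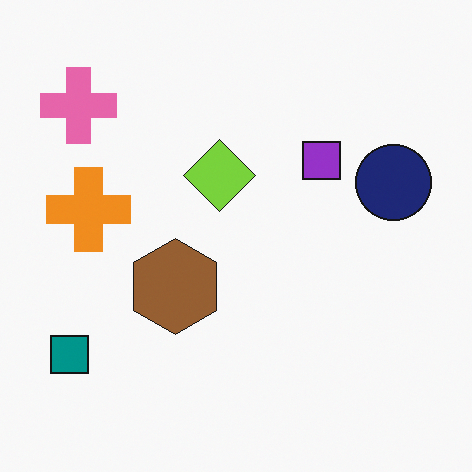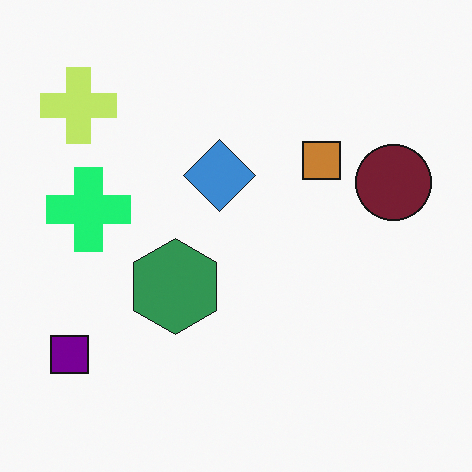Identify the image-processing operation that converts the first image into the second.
This is the original image hue-shifted by a moderate amount.

Every shape's color has rotated by the same amount around the hue wheel — a uniform hue shift.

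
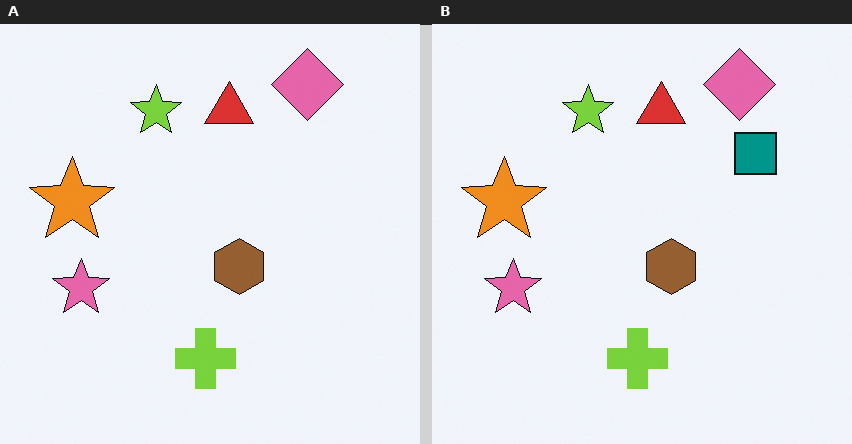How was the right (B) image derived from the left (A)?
It was overlaid with an additional teal square.

A teal square appears in the right (B) image that is absent from the left (A).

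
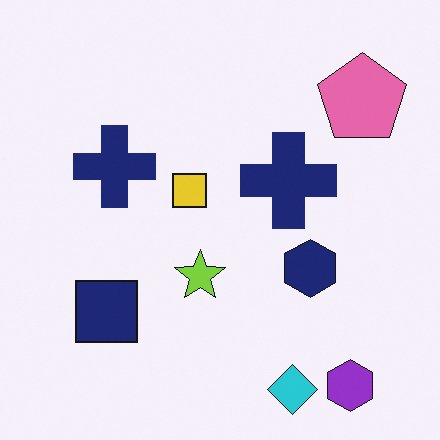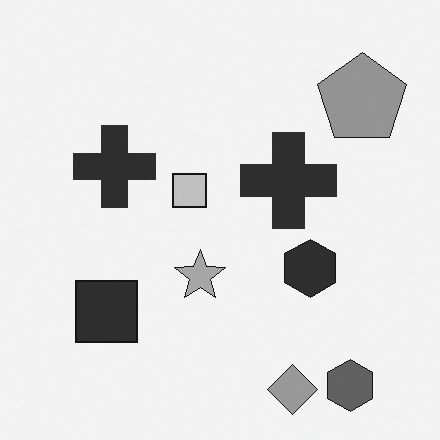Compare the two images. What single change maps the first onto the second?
The second image is the first converted to grayscale.

All color is removed — every shape is now a shade of grey.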